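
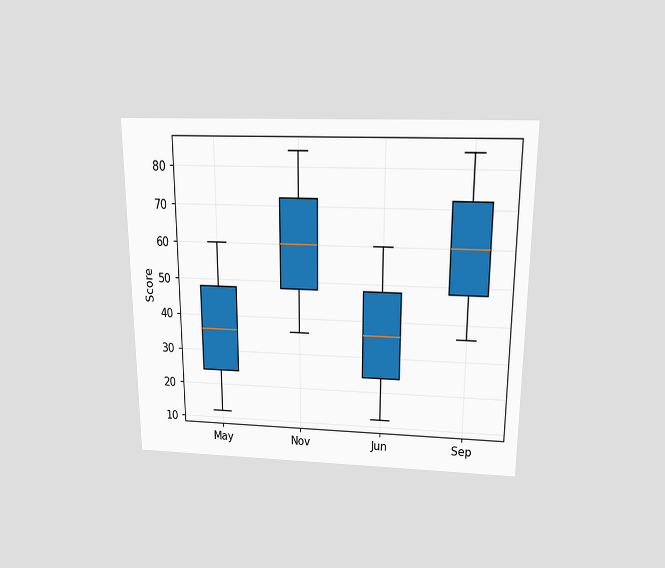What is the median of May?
The chart is viewed slightly from above. The median line in the May box sits at 36.

36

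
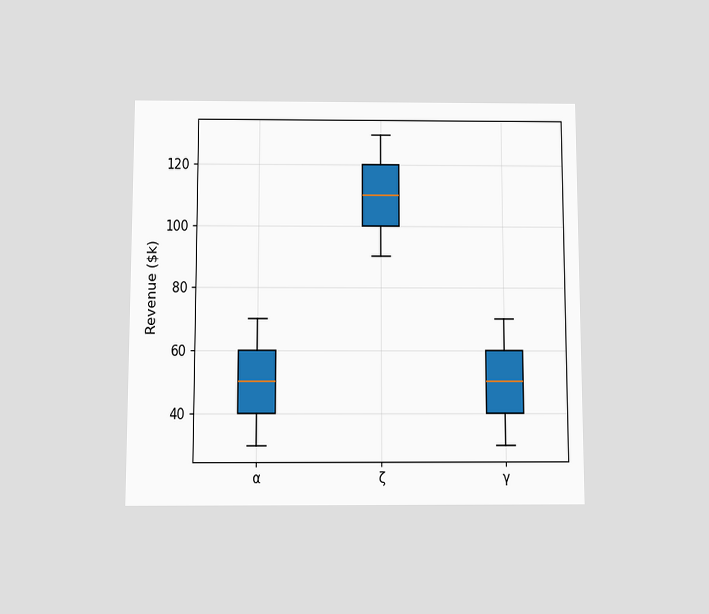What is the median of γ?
The chart is viewed slightly from below. The median line in the γ box sits at $50k.

$50k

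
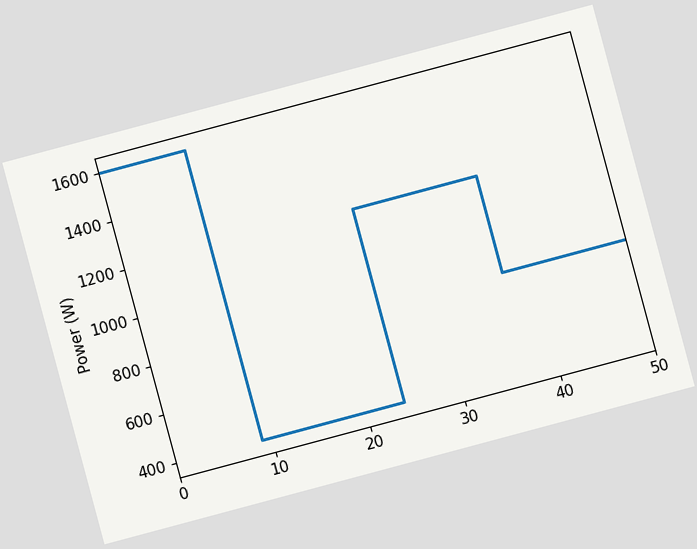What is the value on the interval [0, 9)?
The chart is tilted about 15° counter-clockwise. On [0, 9) the step sits at 1600W.

1600W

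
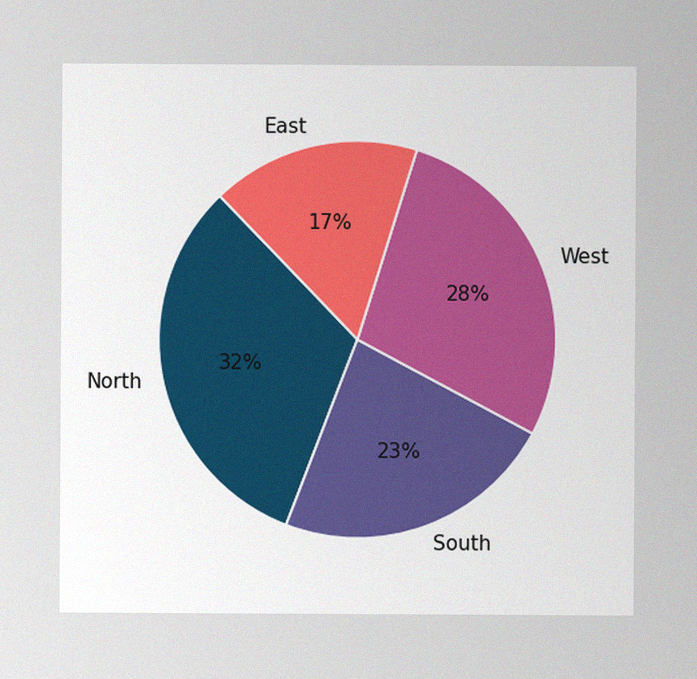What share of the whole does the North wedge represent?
The image has some photo noise and uneven lighting. The North slice takes up 32% of the pie.

32%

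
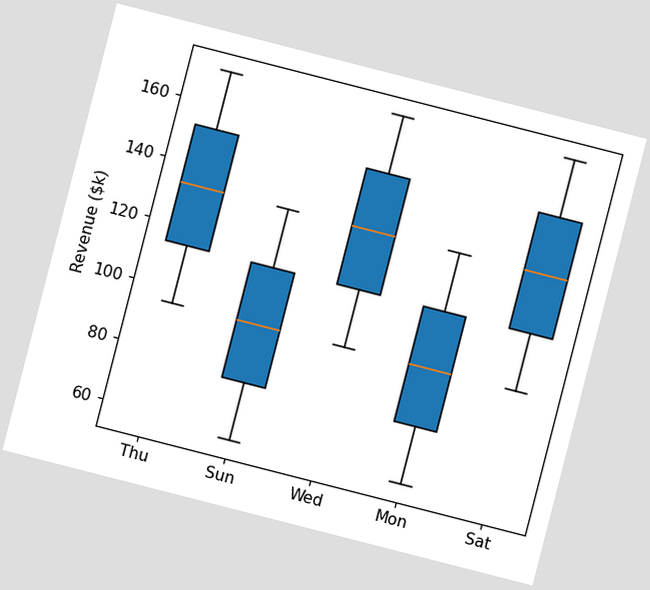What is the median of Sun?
$95k

The chart is tilted about 14° clockwise. The median line in the Sun box sits at $95k.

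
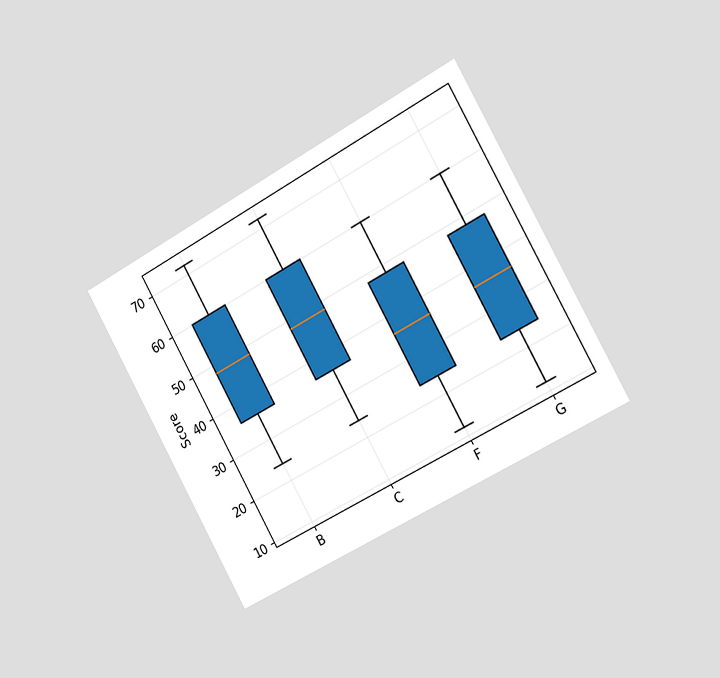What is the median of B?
The chart is tilted about 29° counter-clockwise and viewed slightly from the right. The median line in the B box sits at 48.

48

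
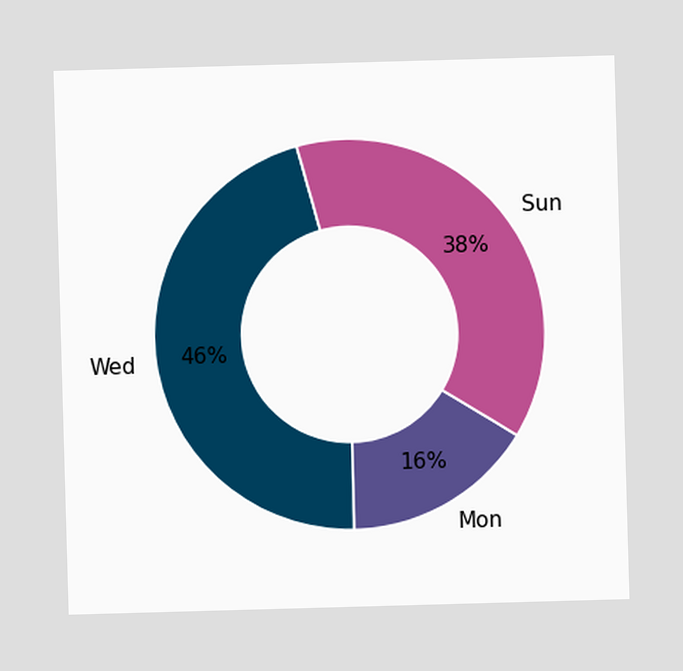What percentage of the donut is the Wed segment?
The Wed segment takes up 46% of the ring.

46%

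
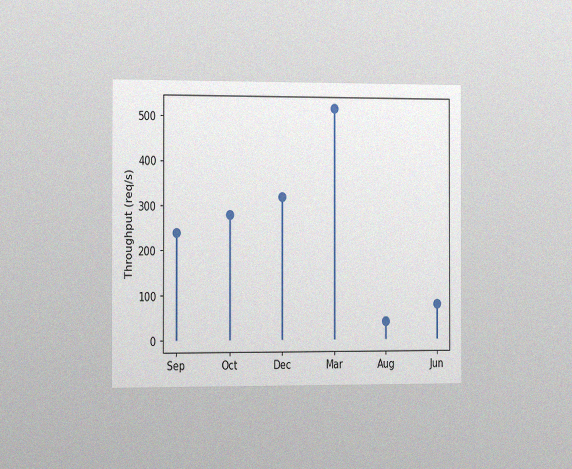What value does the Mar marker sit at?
520req/s

The chart is viewed slightly from the left, with some photo noise. The Mar marker sits at 520req/s.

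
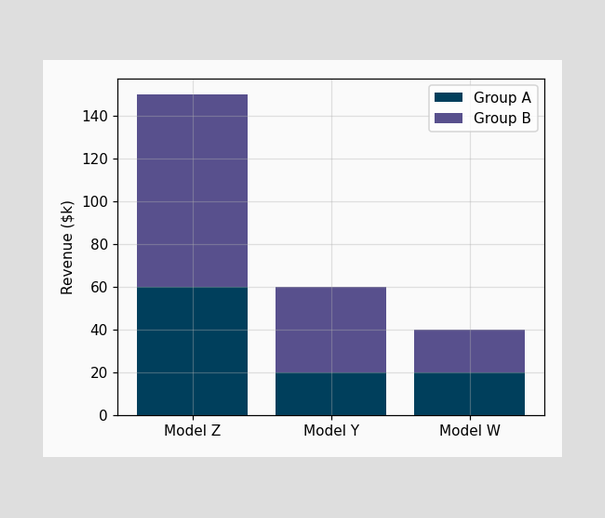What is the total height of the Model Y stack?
$60k

The Model Y stack's top reaches $60k on the y-axis.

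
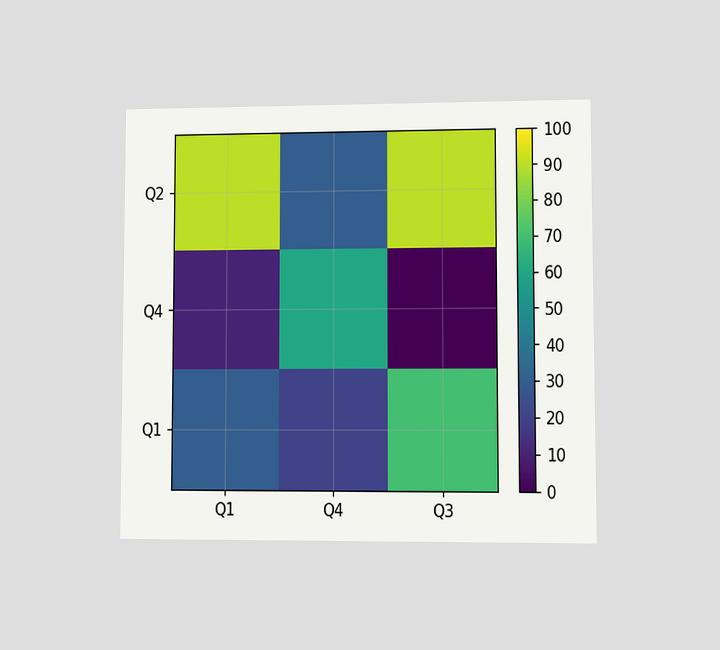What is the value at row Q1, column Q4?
The chart is viewed at a slight angle. Matching cell (Q1, Q4) against the colorbar gives 20.

20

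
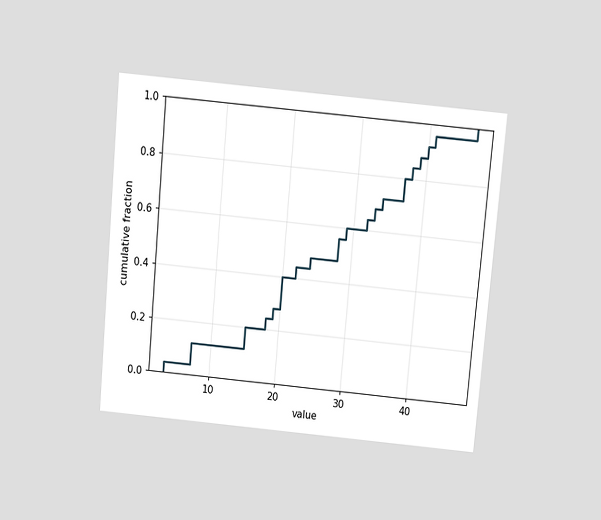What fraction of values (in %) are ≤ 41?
96%

The chart is tilted about 5° clockwise and viewed slightly from above. At x=41 the ECDF step is at 96%.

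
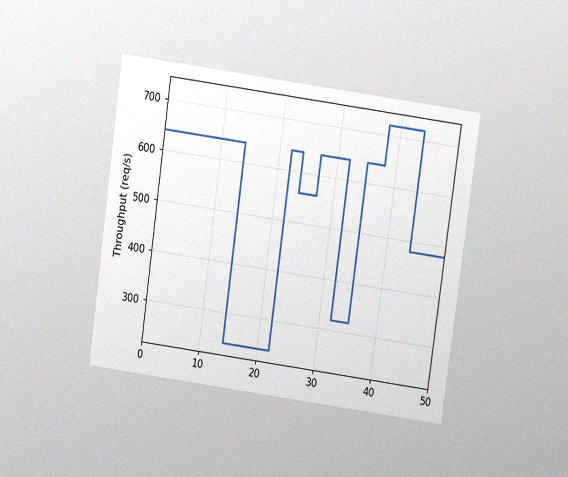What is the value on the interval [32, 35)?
The chart is tilted about 8° clockwise and viewed at a slight angle, with some photo noise. On [32, 35) the step sits at 320req/s.

320req/s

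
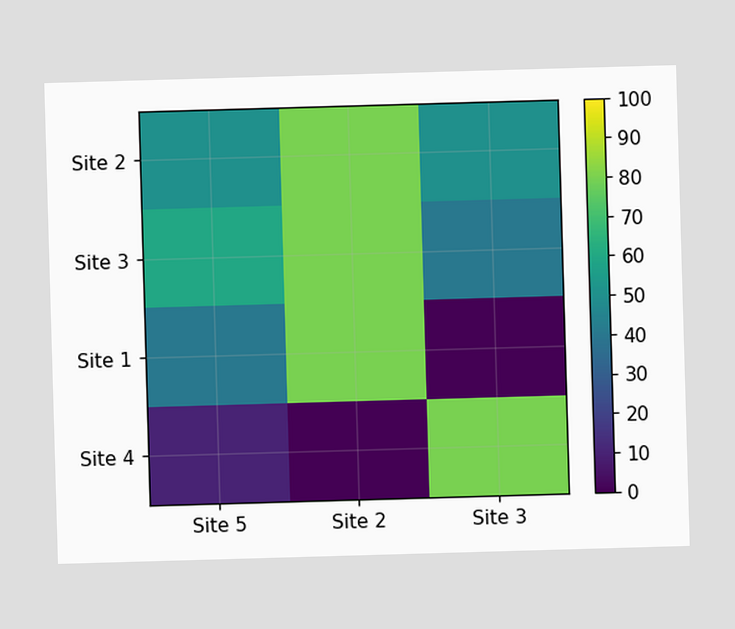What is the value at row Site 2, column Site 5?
50

Matching cell (Site 2, Site 5) against the colorbar gives 50.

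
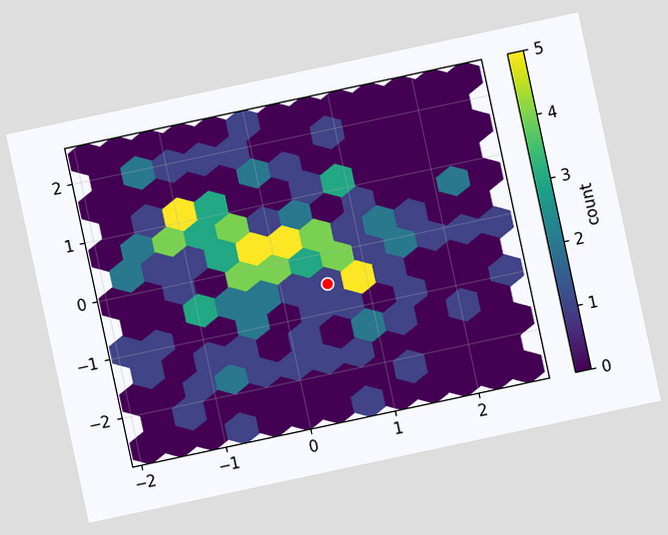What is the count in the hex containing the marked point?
The chart is tilted about 12° counter-clockwise. The marked hex reads 1 on the colorbar.

1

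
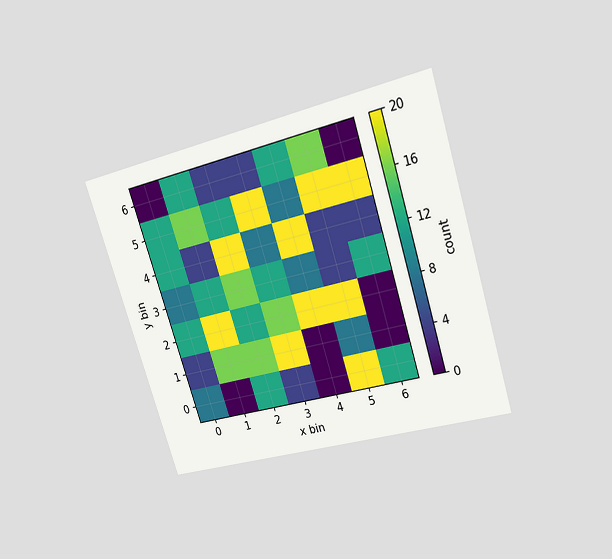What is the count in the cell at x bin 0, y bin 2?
12

The chart is tilted about 17° counter-clockwise and viewed at a slight angle. Matching the cell (0, 2) against the colorbar gives 12.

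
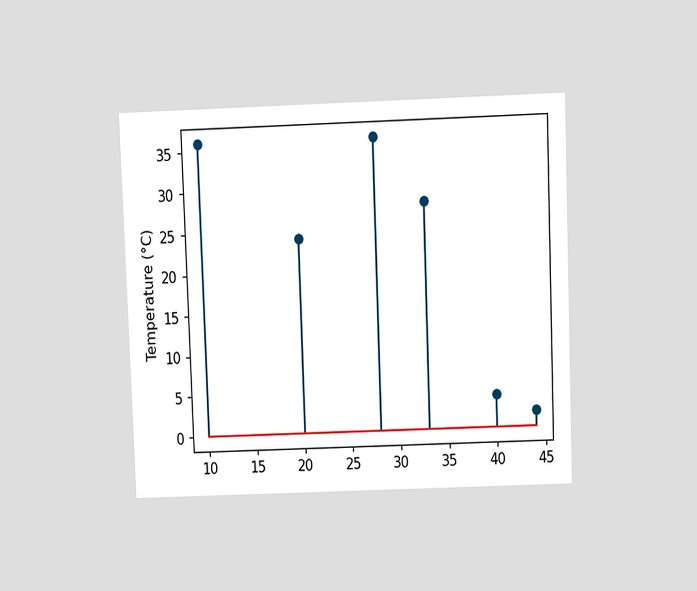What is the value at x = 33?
28°C

The chart is tilted about 2° counter-clockwise and viewed slightly from above. The stem at x=33 reaches 28°C.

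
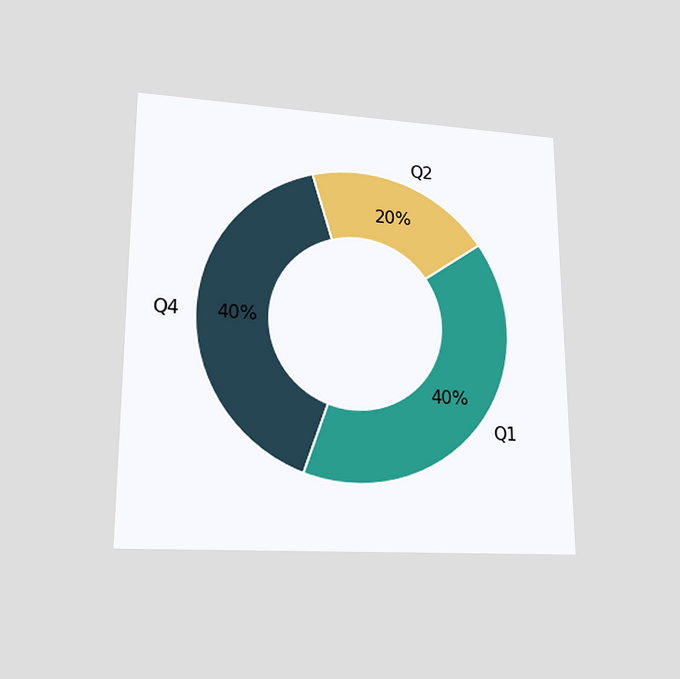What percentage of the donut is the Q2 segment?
20%

The chart is viewed at a slight angle. The Q2 segment takes up 20% of the ring.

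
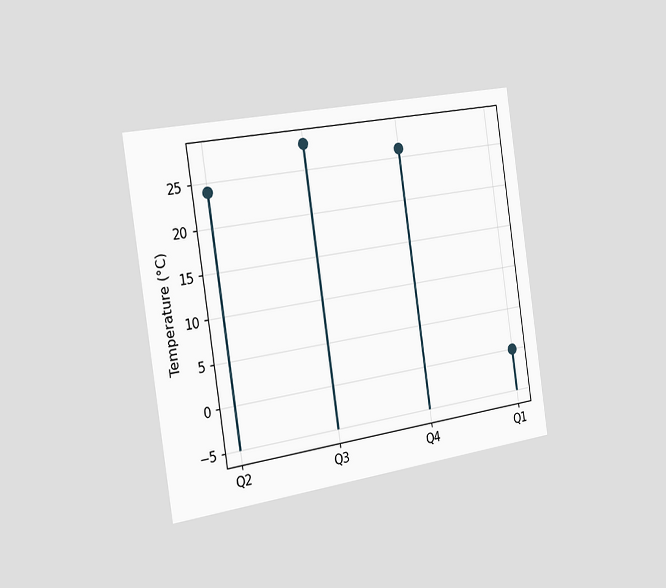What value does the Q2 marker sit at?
The chart is tilted about 8° counter-clockwise and viewed slightly from the left. The Q2 marker sits at 24°C.

24°C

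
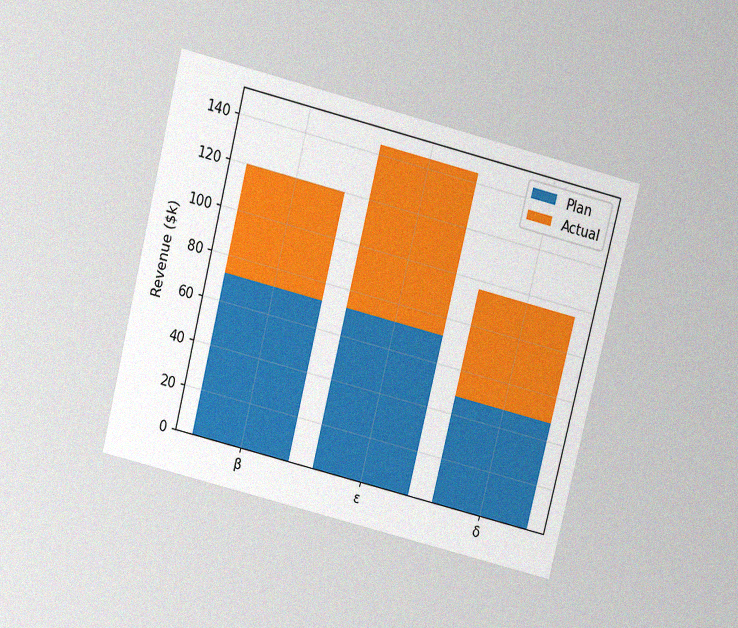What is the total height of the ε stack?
$144k

The chart is tilted about 14° clockwise and viewed slightly from above, with some photo noise. The ε stack's top reaches $144k on the y-axis.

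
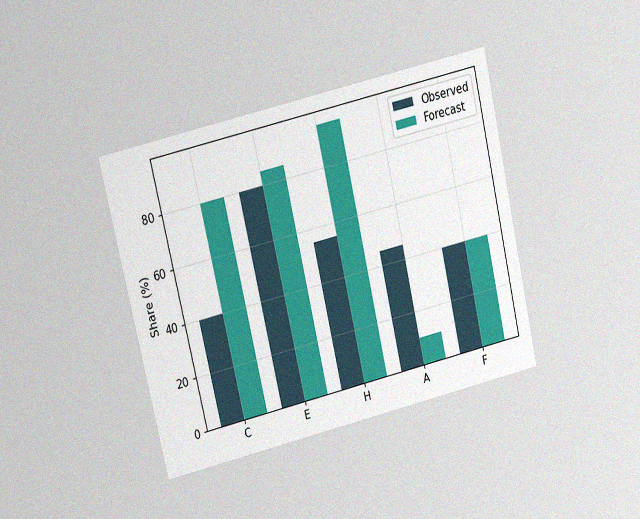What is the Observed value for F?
40%

The chart is tilted about 13° counter-clockwise and viewed at a slight angle, with some photo noise. The Observed bar at F reaches 40% on the y-axis.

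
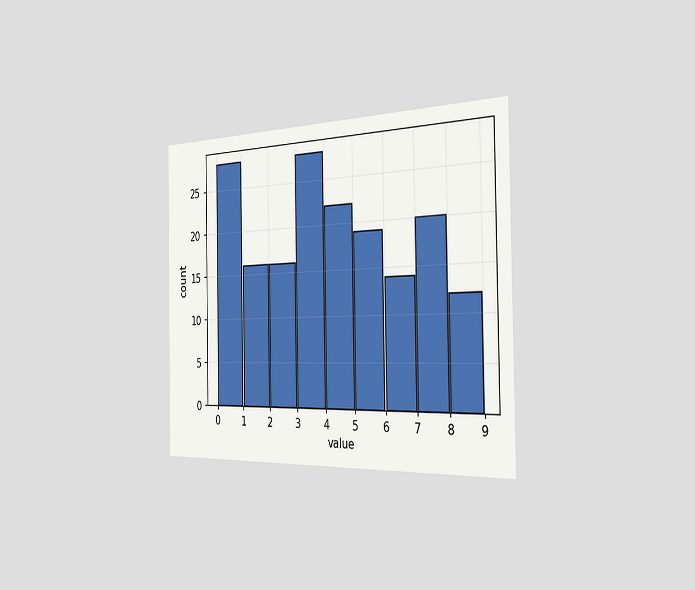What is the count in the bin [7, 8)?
The chart is viewed slightly from the right. The [7, 8) bin has height 20.

20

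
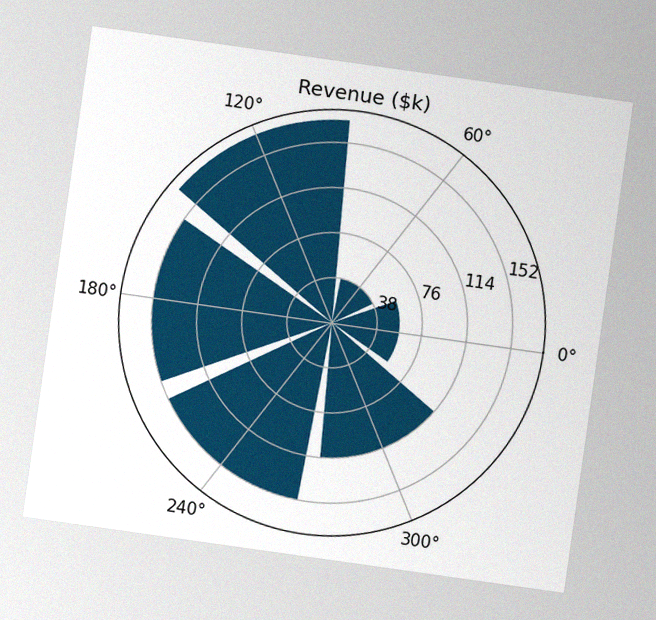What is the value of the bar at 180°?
$152k

The chart is tilted about 8° clockwise, with some photo noise. The bar at 180° reaches $152k on the radial axis.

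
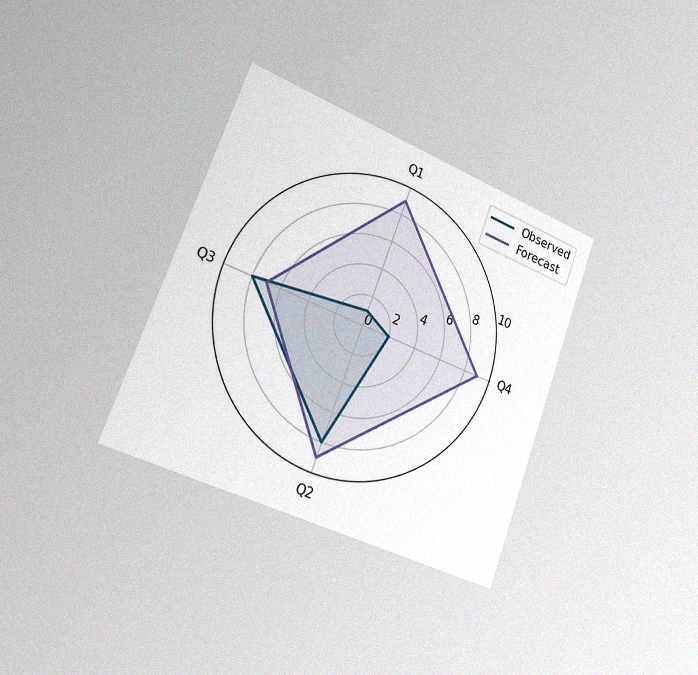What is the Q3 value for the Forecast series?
The chart is tilted about 20° clockwise and viewed slightly from the left, with some photo noise. On the Q3 axis, Forecast reaches 7.

7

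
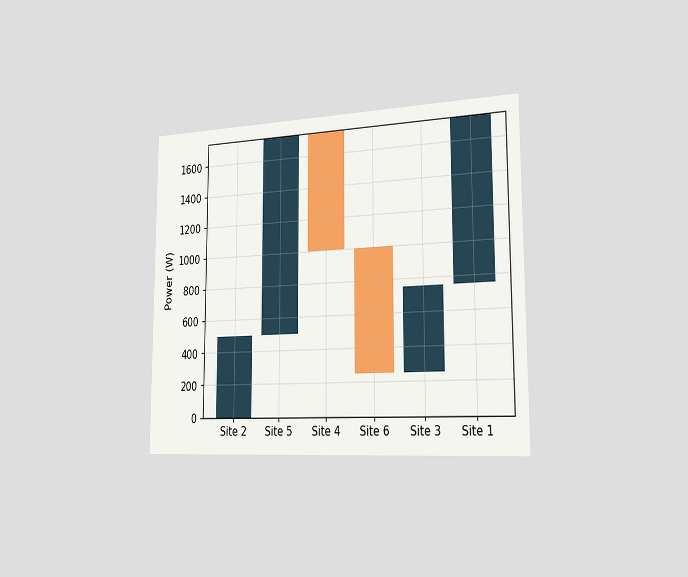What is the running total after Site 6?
The chart is viewed slightly from the right. After Site 6 the running total reaches 250W.

250W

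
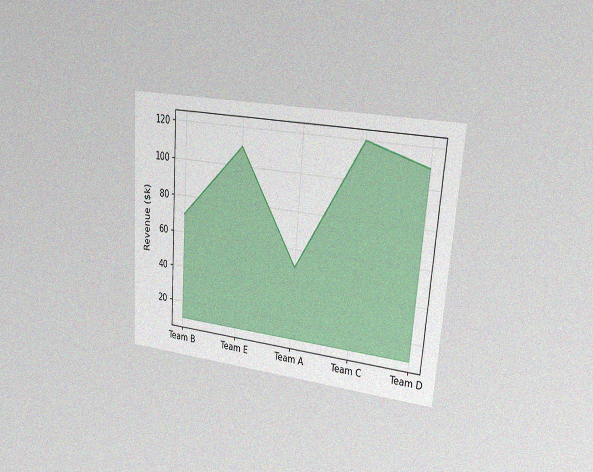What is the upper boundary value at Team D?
$110k

The chart is tilted about 4° clockwise and viewed at a slight angle, with some photo noise. At Team D the upper boundary is at $110k.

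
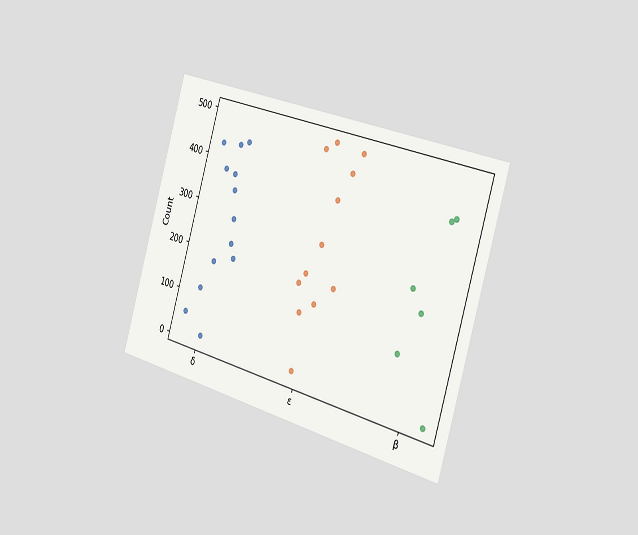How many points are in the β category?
The chart is tilted about 16° clockwise and viewed slightly from the right. Counting the markers in the β column gives 6.

6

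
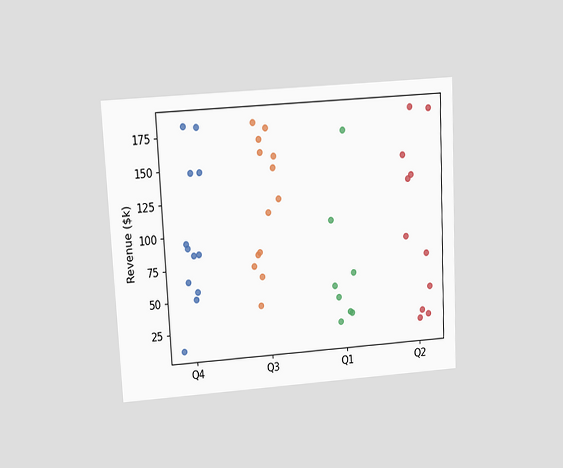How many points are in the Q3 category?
The chart is tilted about 3° counter-clockwise and viewed slightly from above. Counting the markers in the Q3 column gives 13.

13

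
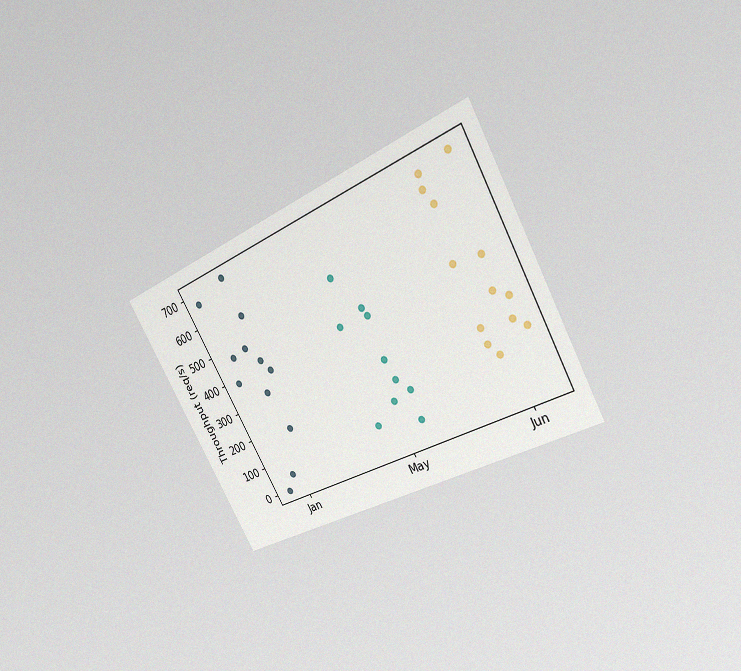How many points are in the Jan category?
12

The chart is tilted about 29° counter-clockwise and viewed at a slight angle, with some photo noise. Counting the markers in the Jan column gives 12.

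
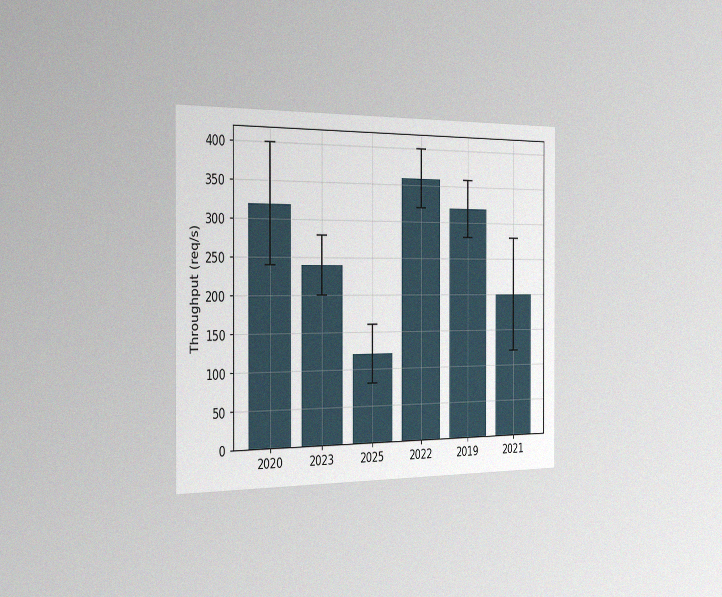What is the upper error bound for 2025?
The chart is viewed slightly from the left, with some photo noise. The 2025 bar's upper whisker reaches 160req/s.

160req/s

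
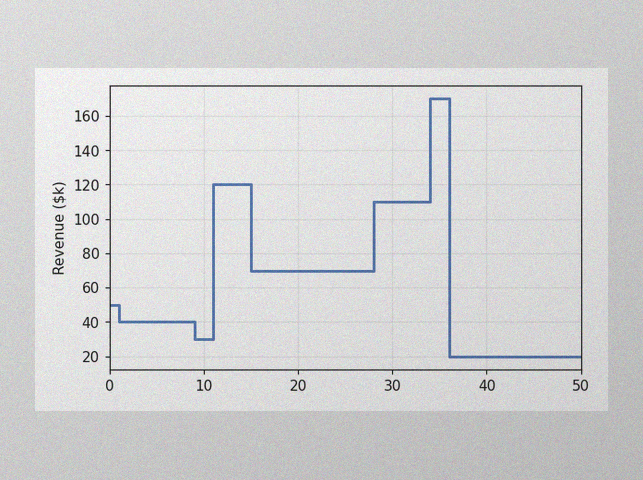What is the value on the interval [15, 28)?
The image has some photo noise and uneven lighting. On [15, 28) the step sits at $70k.

$70k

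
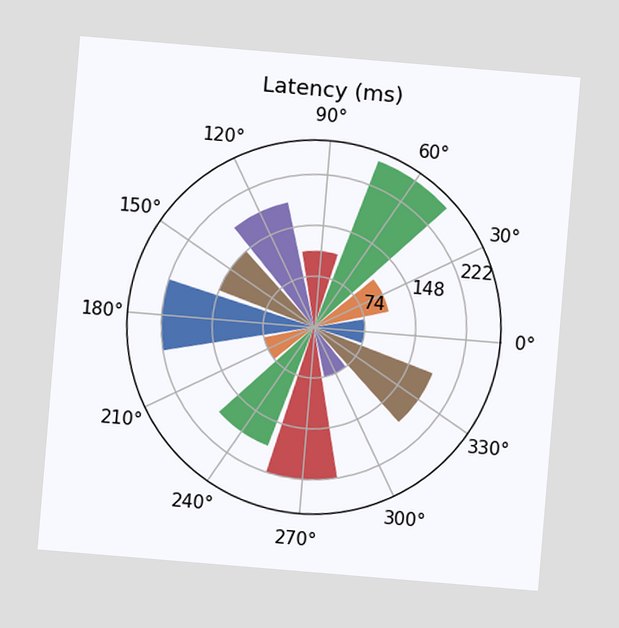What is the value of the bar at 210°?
The chart is tilted about 5° clockwise. The bar at 210° reaches 74ms on the radial axis.

74ms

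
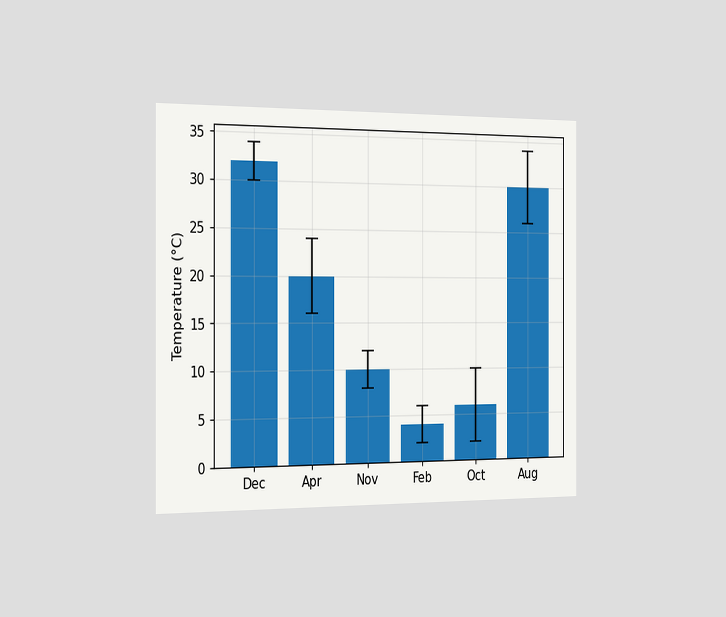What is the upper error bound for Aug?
34°C

The chart is viewed slightly from the left. The Aug bar's upper whisker reaches 34°C.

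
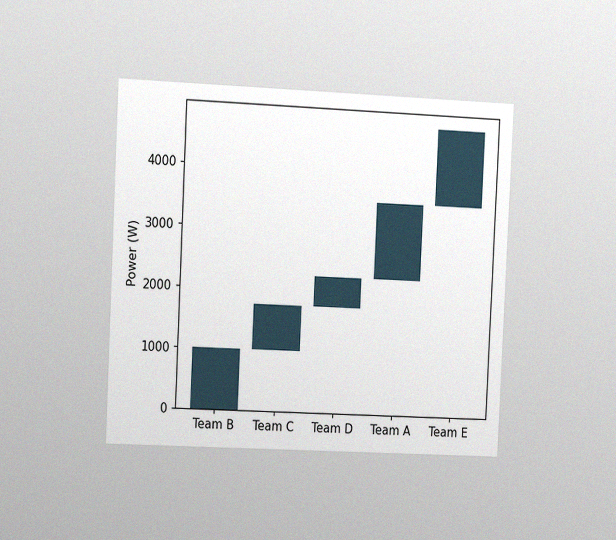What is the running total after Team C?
1750W

The chart is tilted about 3° clockwise and viewed slightly from the left, with some photo noise. After Team C the running total reaches 1750W.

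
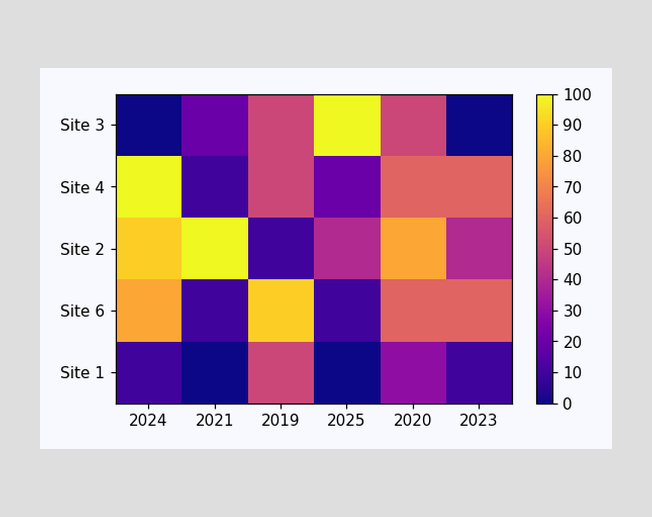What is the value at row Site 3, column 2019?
50

Matching cell (Site 3, 2019) against the colorbar gives 50.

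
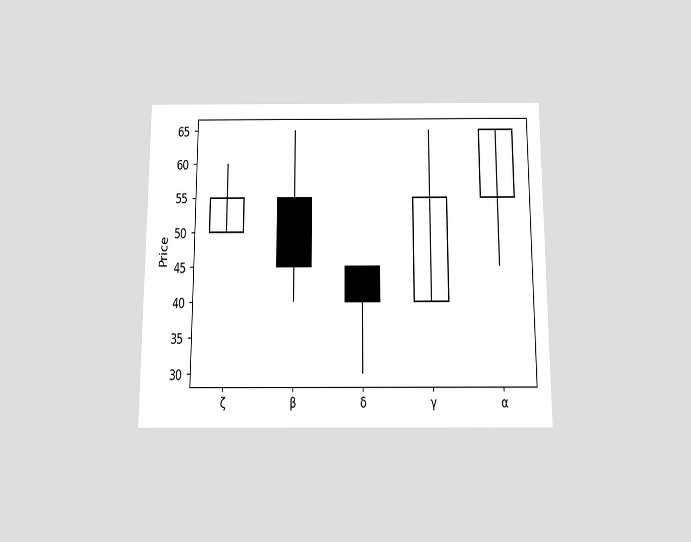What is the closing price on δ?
40

The chart is viewed slightly from below. The δ candle closes at 40.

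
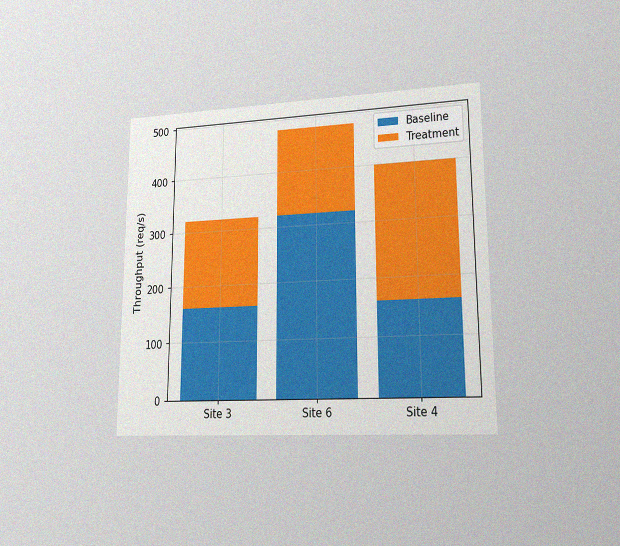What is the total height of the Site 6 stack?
The chart is viewed at a slight angle, with some photo noise. The Site 6 stack's top reaches 480req/s on the y-axis.

480req/s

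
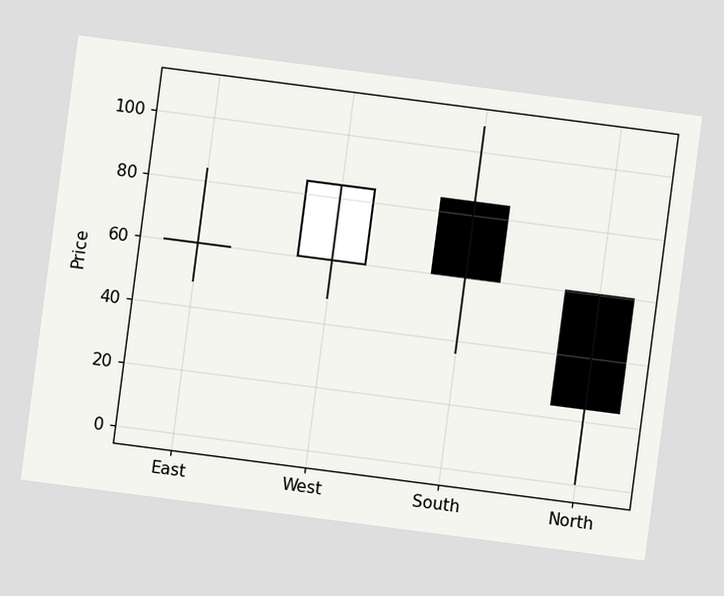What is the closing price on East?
The chart is tilted about 7° clockwise. The East candle closes at 60.

60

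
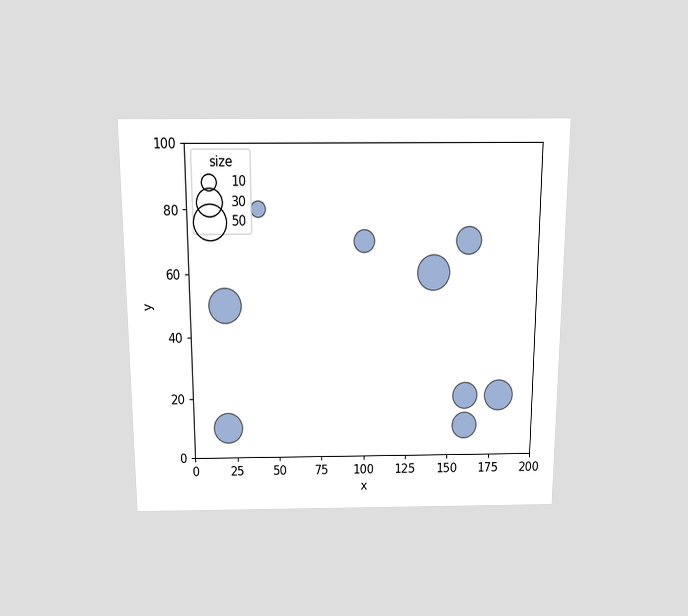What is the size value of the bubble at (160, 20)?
The chart is viewed slightly from above. Matching the bubble at (160, 20) against the size legend gives 30.

30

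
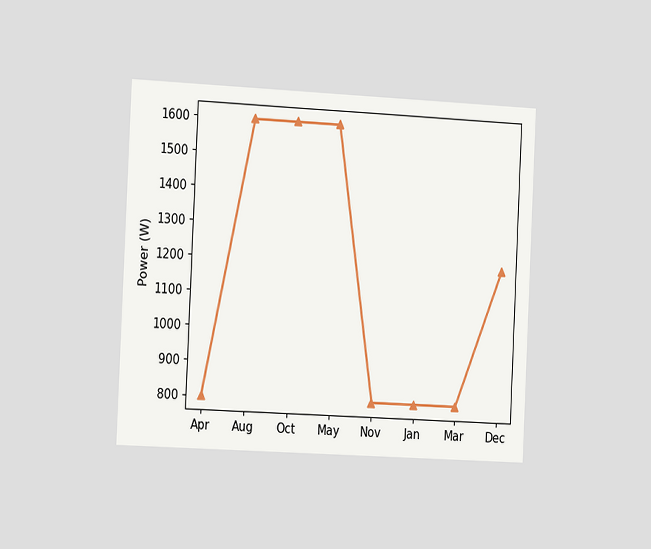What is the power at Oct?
The chart is tilted about 3° clockwise and viewed slightly from the left. At Oct, the line is at 1600W.

1600W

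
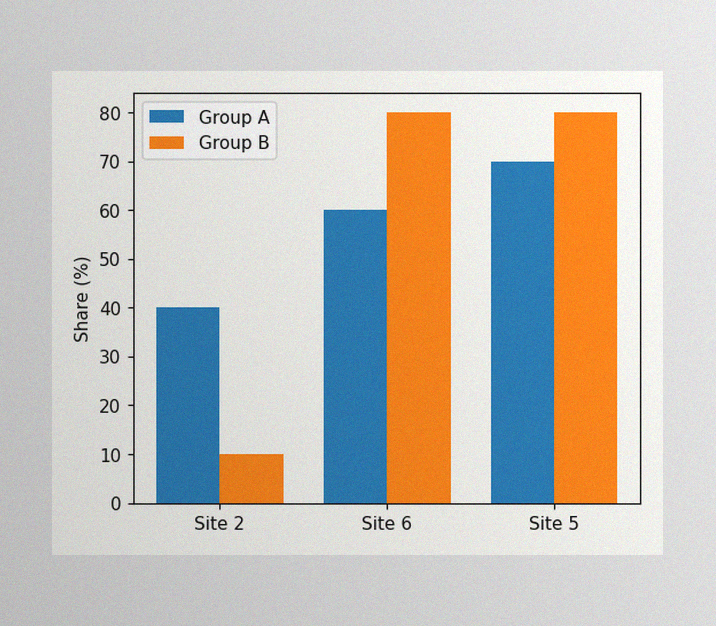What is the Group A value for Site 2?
The image has some photo noise and uneven lighting. The Group A bar at Site 2 reaches 40% on the y-axis.

40%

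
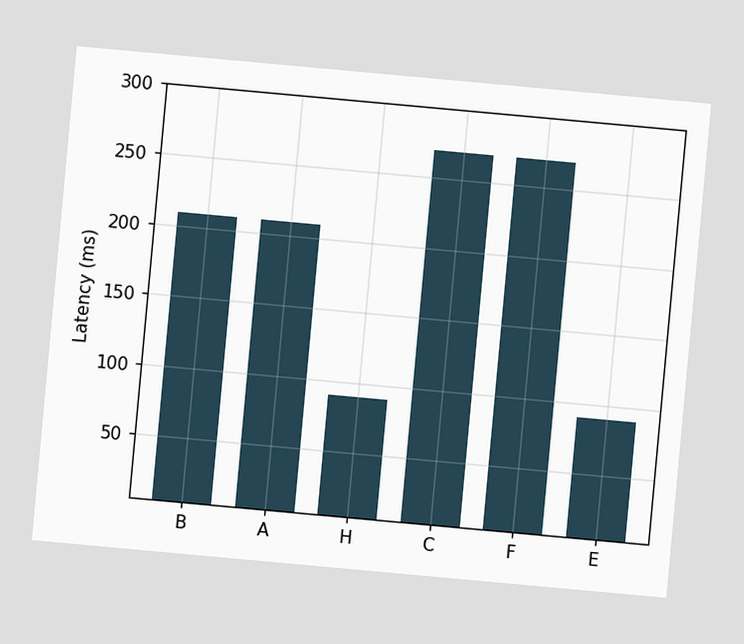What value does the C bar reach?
270ms

The chart is tilted about 5° clockwise. Reading along the chart's y-axis, the C bar reaches 270ms.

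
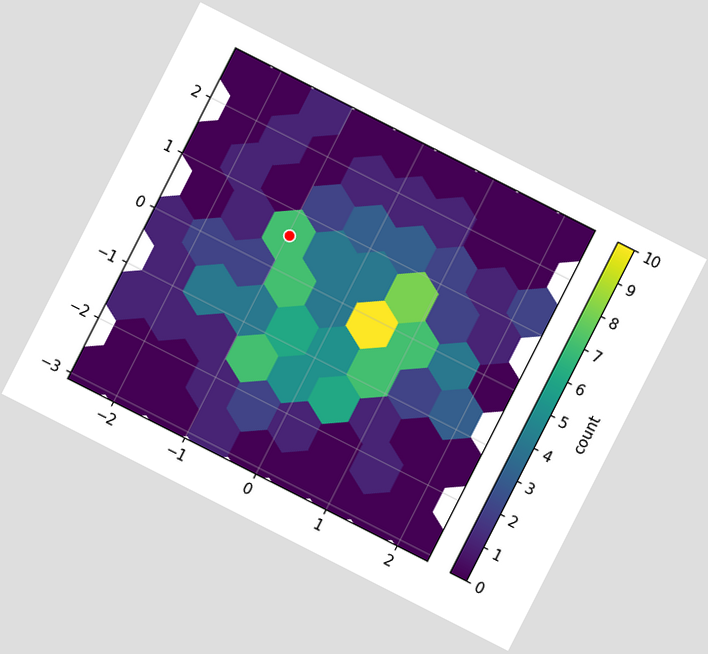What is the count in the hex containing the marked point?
The chart is tilted about 27° clockwise. The marked hex reads 7 on the colorbar.

7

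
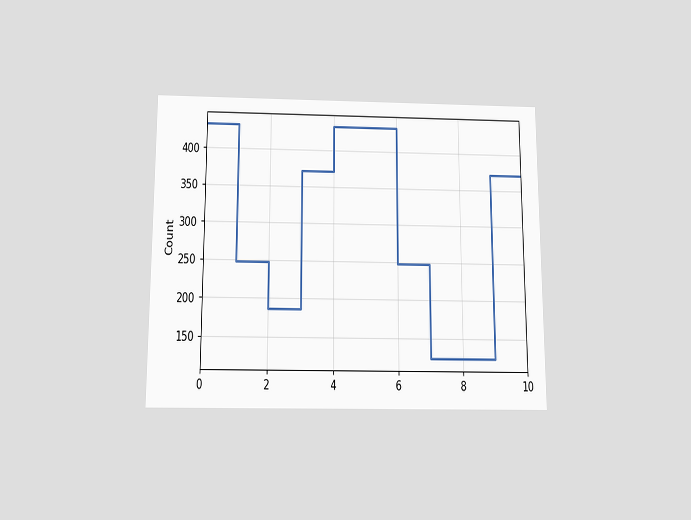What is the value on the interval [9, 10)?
The chart is viewed slightly from below. On [9, 10) the step sits at 372.

372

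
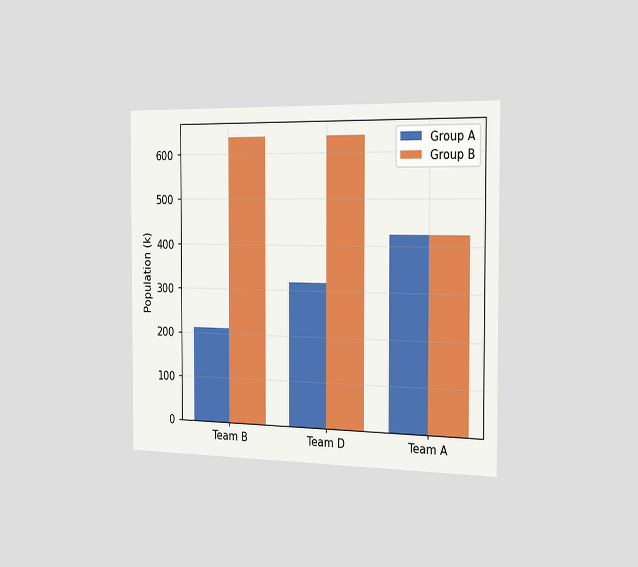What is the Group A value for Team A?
The chart is viewed slightly from the right. The Group A bar at Team A reaches 424k on the y-axis.

424k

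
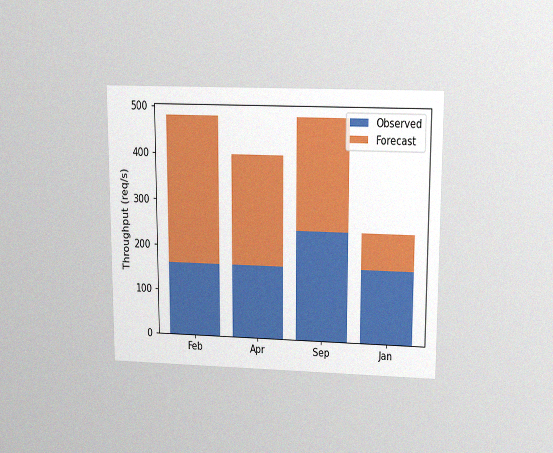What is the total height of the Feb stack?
480req/s

The chart is viewed slightly from above, with some photo noise. The Feb stack's top reaches 480req/s on the y-axis.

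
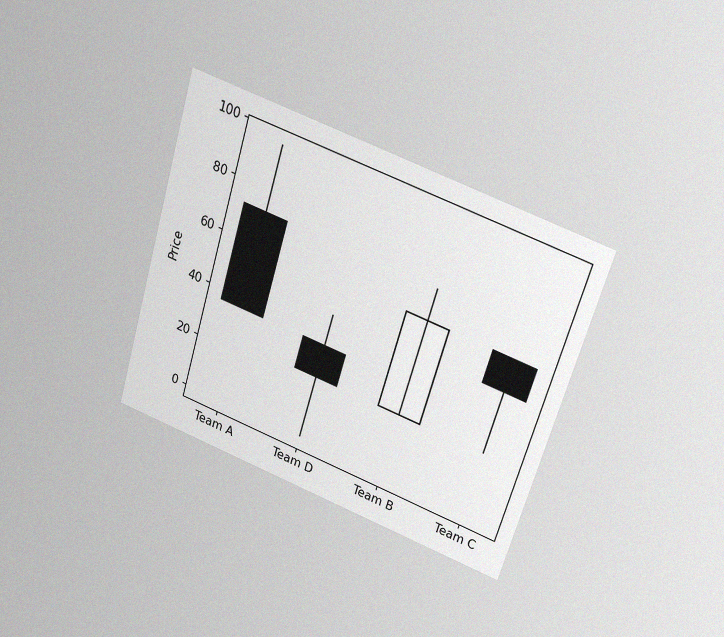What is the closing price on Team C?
The chart is tilted about 17° clockwise and viewed slightly from above, with some photo noise. The Team C candle closes at 48.

48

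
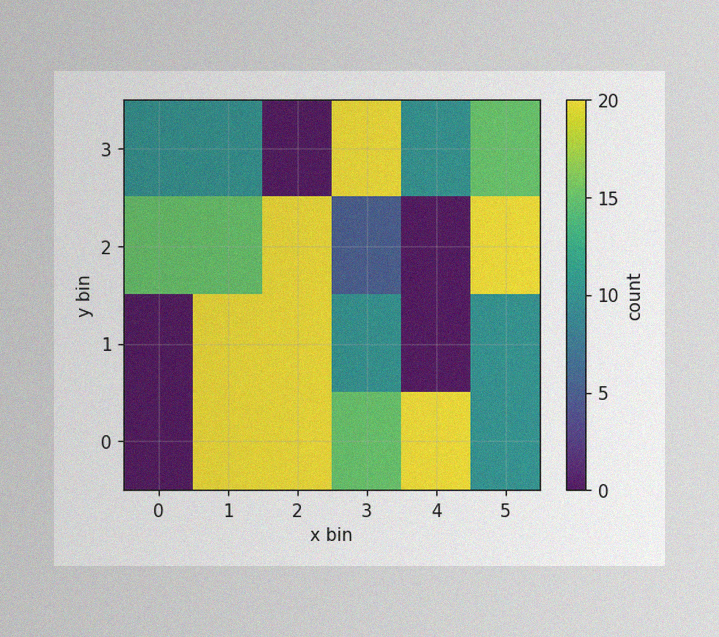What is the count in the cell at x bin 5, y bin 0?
10

The image has some photo noise and uneven lighting. Matching the cell (5, 0) against the colorbar gives 10.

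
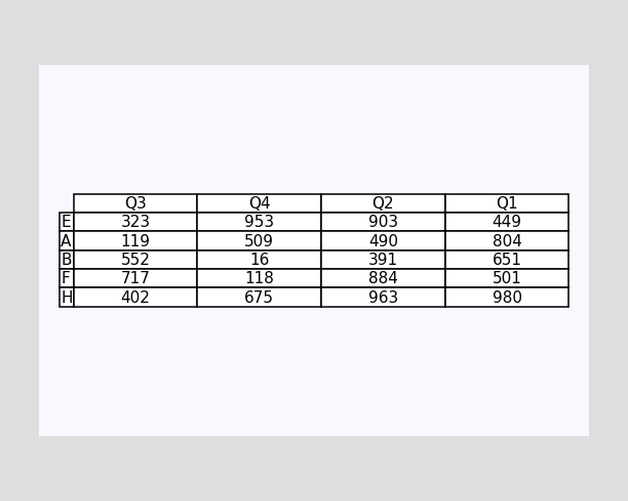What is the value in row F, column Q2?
The (F, Q2) cell reads 884.

884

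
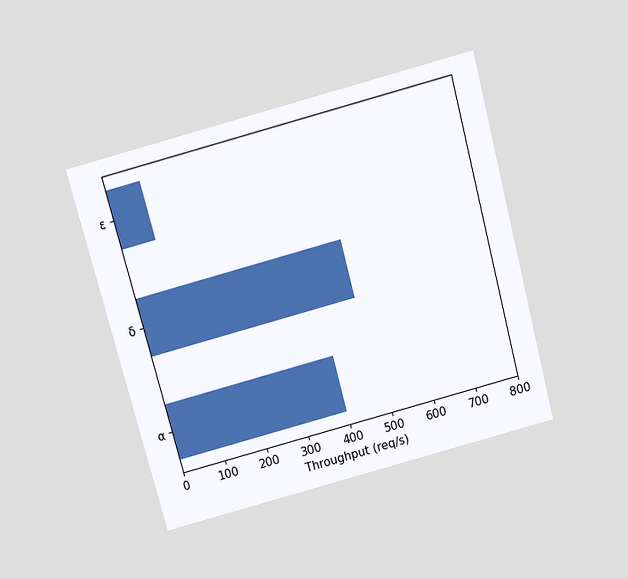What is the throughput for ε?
The chart is tilted about 15° counter-clockwise and viewed slightly from above. Reading along the chart's x-axis, the ε bar reaches 80req/s.

80req/s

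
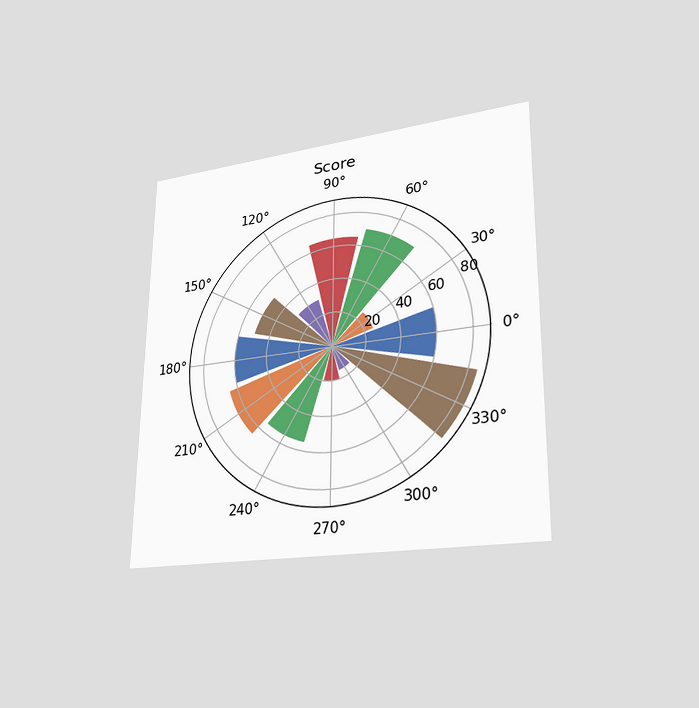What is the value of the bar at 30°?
The chart is viewed at a slight angle. The bar at 30° reaches 25 on the radial axis.

25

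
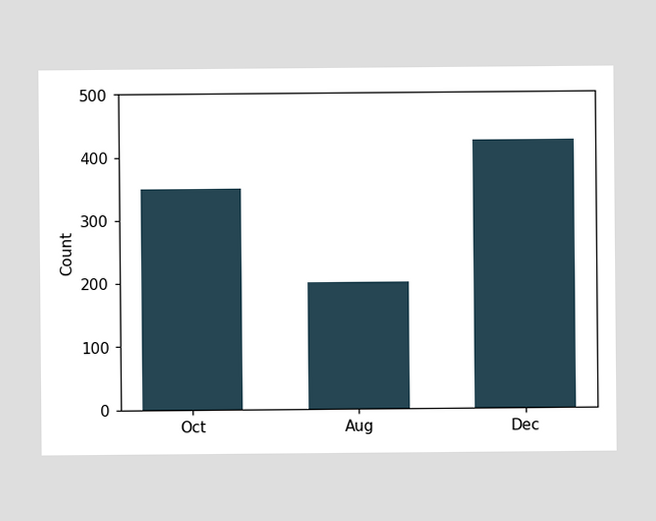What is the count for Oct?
Reading along the chart's y-axis, the Oct bar reaches 350.

350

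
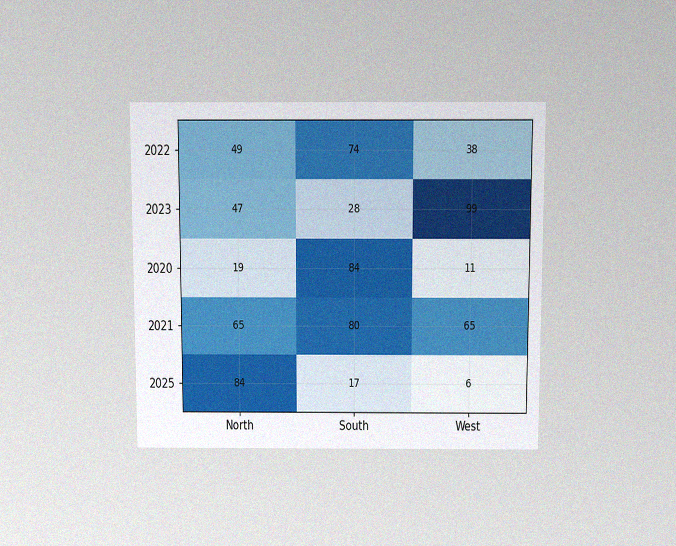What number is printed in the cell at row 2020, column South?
84

The chart is viewed slightly from above, with some photo noise. The (2020, South) cell reads 84.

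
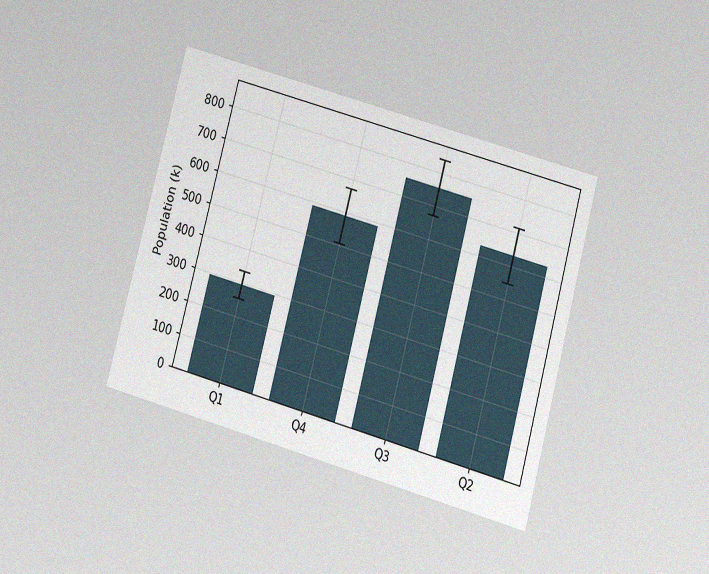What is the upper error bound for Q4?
672k

The chart is tilted about 15° clockwise and viewed at a slight angle, with some photo noise. The Q4 bar's upper whisker reaches 672k.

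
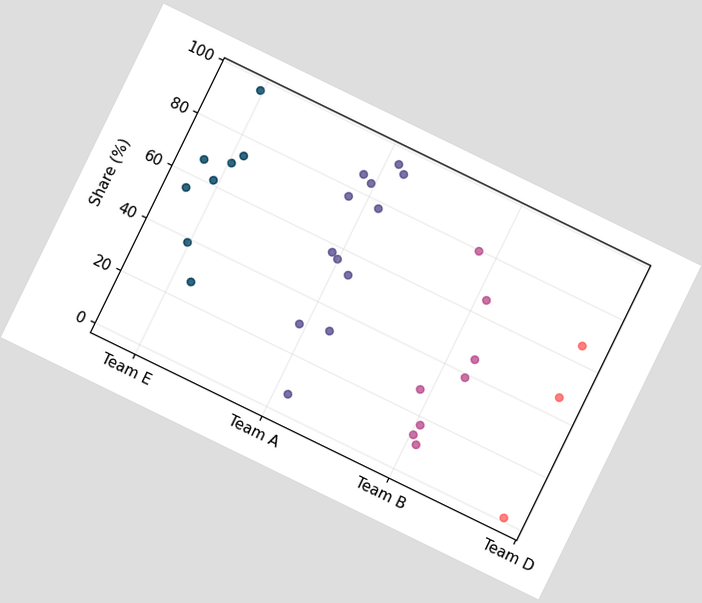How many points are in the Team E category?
8

The chart is tilted about 26° clockwise. Counting the markers in the Team E column gives 8.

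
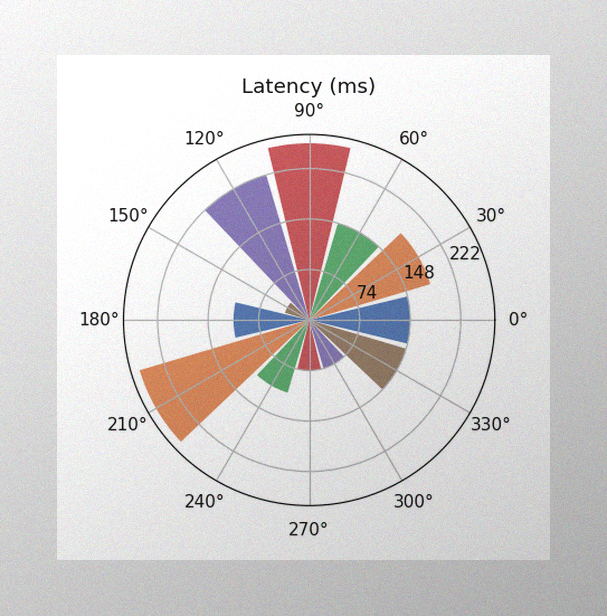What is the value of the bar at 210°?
The image has some photo noise and uneven lighting. The bar at 210° reaches 259ms on the radial axis.

259ms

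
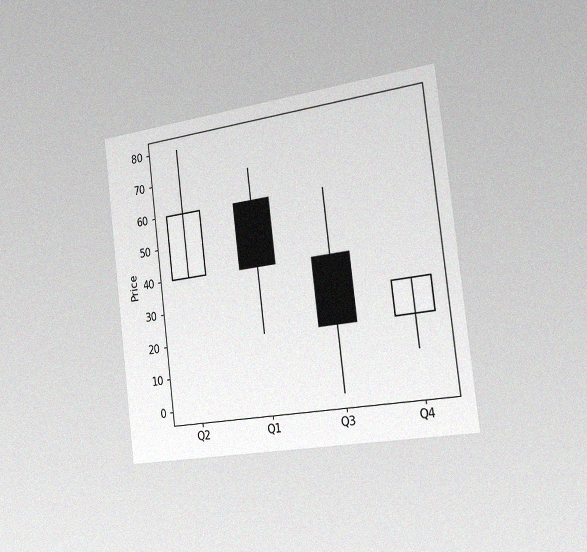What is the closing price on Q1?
The chart is tilted about 7° counter-clockwise and viewed slightly from the right, with some photo noise. The Q1 candle closes at 40.

40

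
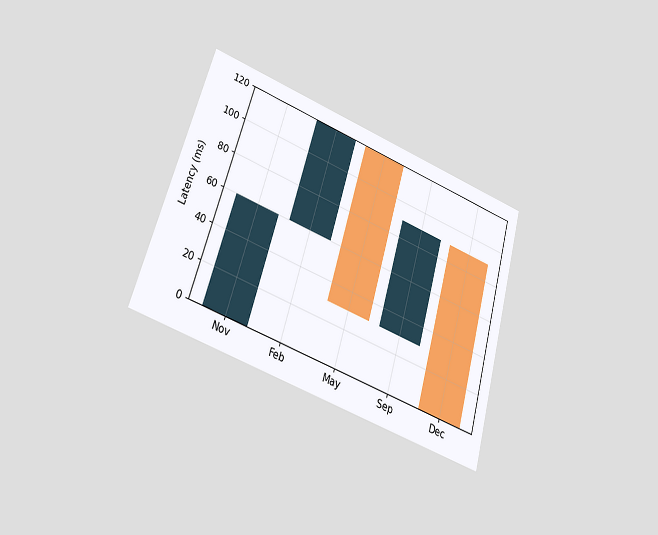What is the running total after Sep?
The chart is tilted about 16° clockwise and viewed at a slight angle. After Sep the running total reaches 90ms.

90ms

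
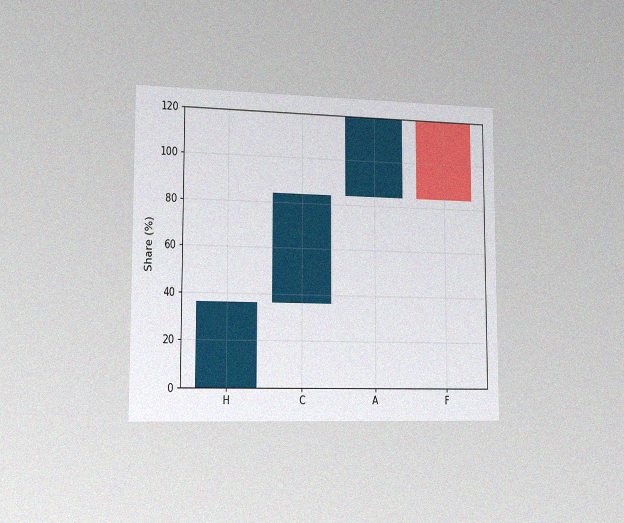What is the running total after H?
The chart is viewed slightly from the left, with some photo noise. After H the running total reaches 36%.

36%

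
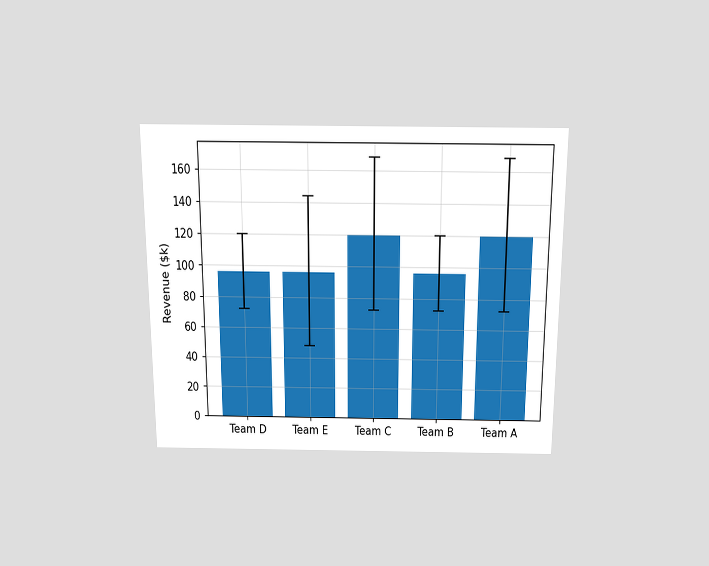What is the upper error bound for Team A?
The chart is viewed slightly from above. The Team A bar's upper whisker reaches $168k.

$168k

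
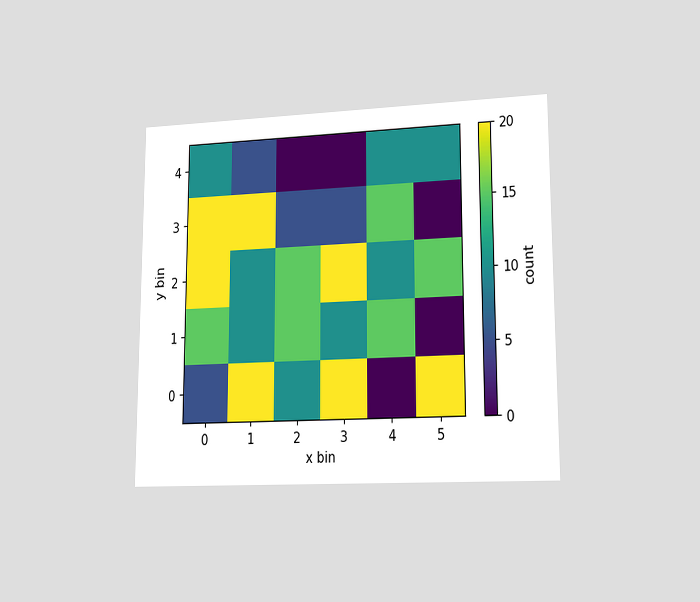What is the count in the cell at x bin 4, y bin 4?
10

The chart is viewed at a slight angle. Matching the cell (4, 4) against the colorbar gives 10.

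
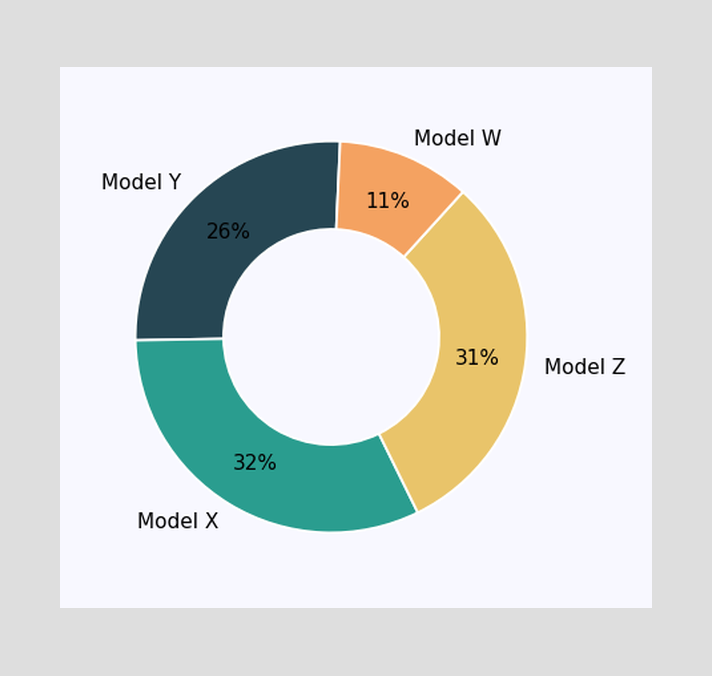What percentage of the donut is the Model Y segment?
The Model Y segment takes up 26% of the ring.

26%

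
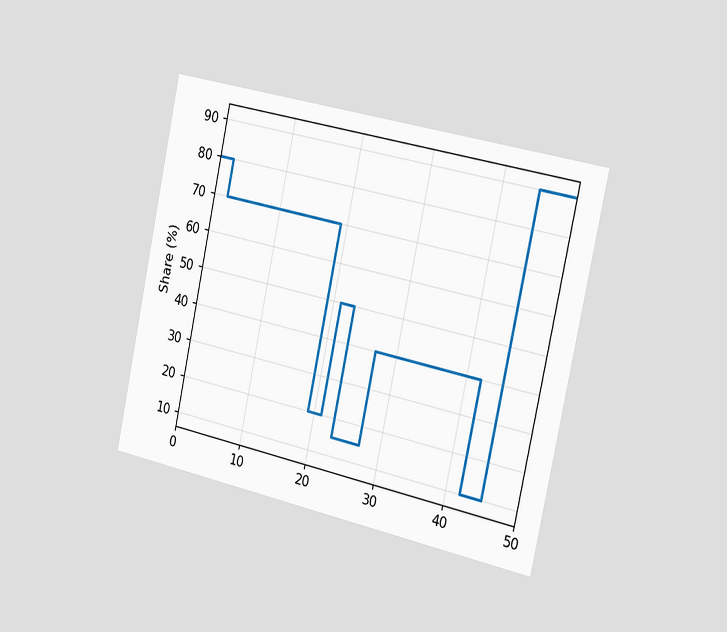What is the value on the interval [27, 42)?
40%

The chart is tilted about 12° clockwise and viewed slightly from the right. On [27, 42) the step sits at 40%.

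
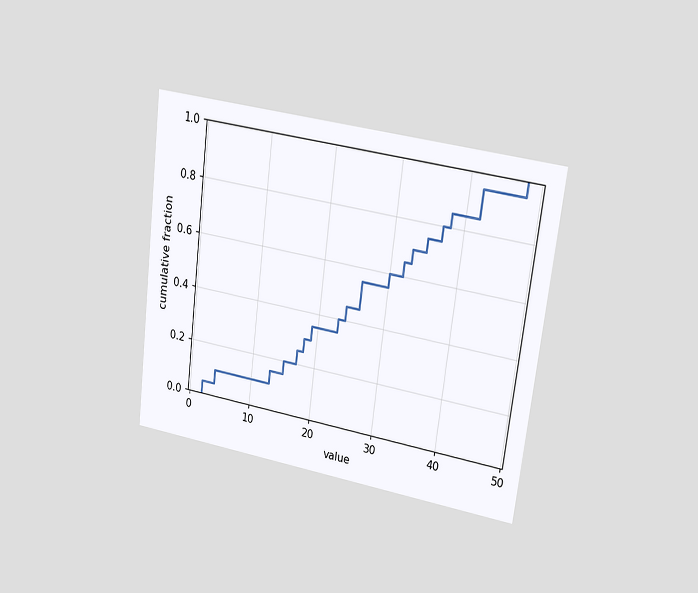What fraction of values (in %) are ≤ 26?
The chart is tilted about 7° clockwise and viewed at a slight angle. At x=26 the ECDF step is at 55%.

55%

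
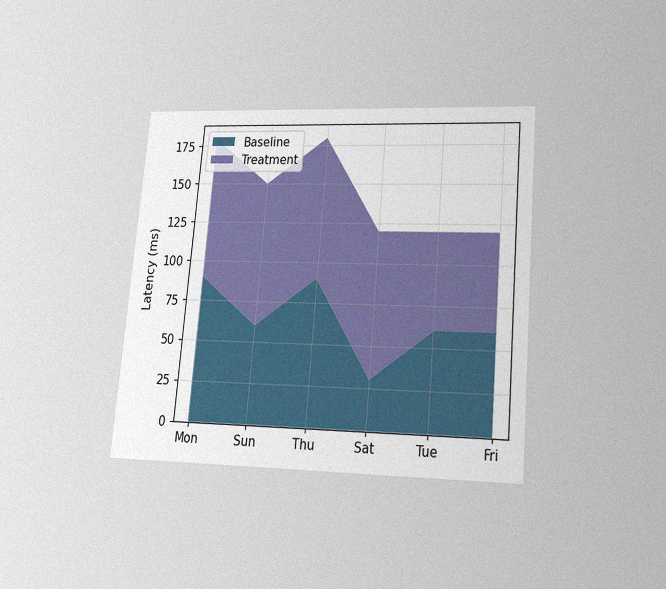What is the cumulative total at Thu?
The chart is tilted about 5° clockwise and viewed slightly from below, with some photo noise. The stacked total at Thu reaches 180ms.

180ms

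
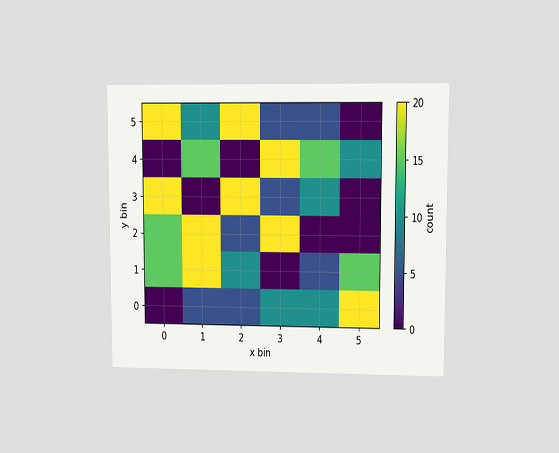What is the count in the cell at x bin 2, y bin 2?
The chart is viewed at a slight angle. Matching the cell (2, 2) against the colorbar gives 5.

5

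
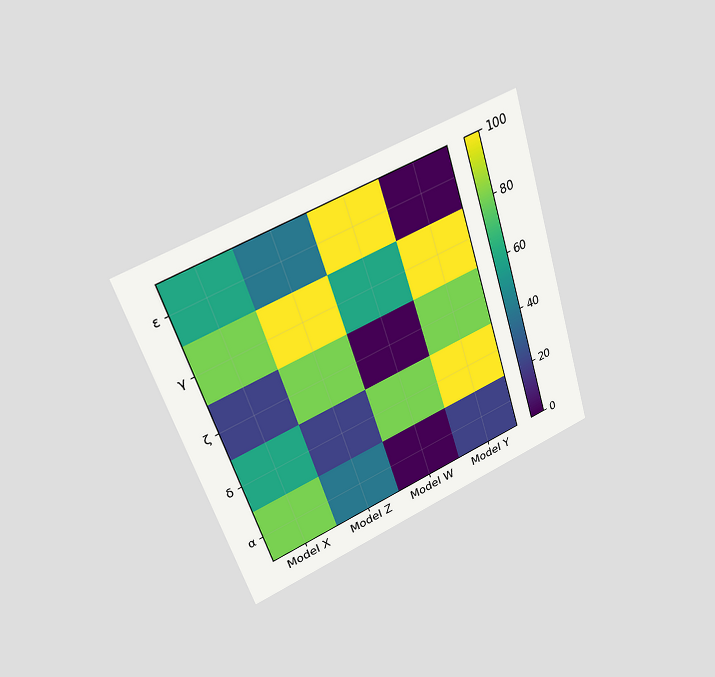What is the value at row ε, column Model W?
The chart is tilted about 18° counter-clockwise and viewed at a slight angle. Matching cell (ε, Model W) against the colorbar gives 100.

100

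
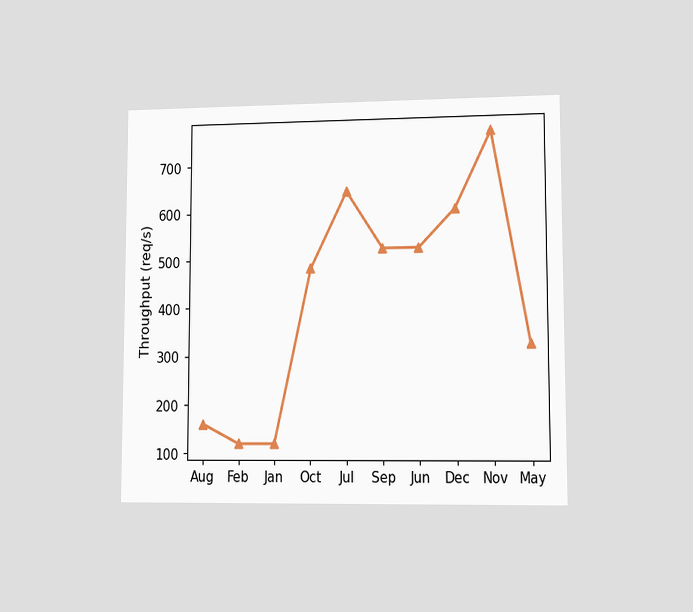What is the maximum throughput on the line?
The chart is viewed at a slight angle. The highest point is at Nov, and reading across to the y-axis gives 760req/s.

760req/s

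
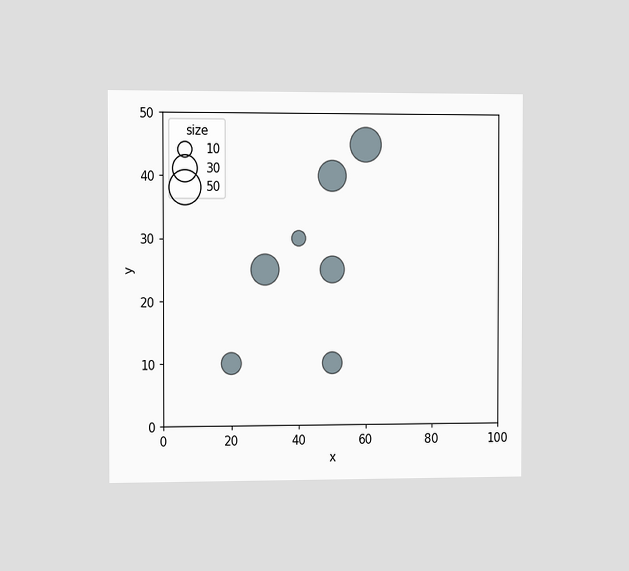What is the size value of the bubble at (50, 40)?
The chart is viewed slightly from the left. Matching the bubble at (50, 40) against the size legend gives 40.

40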